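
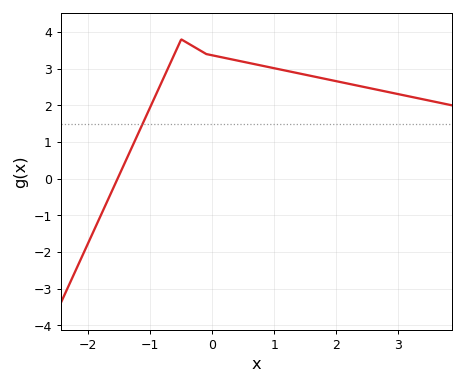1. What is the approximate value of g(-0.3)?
3.6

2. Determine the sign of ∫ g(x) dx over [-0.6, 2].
positive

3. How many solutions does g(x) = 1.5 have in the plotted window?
1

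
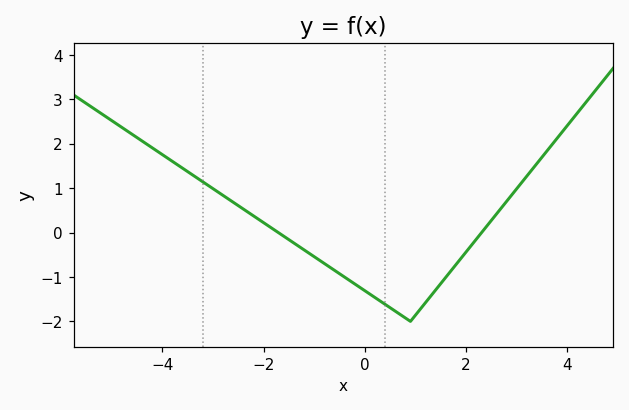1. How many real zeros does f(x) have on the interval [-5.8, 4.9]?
2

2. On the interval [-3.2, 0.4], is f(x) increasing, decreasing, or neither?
decreasing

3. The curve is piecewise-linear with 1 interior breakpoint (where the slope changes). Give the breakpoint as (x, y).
(0.9, -2)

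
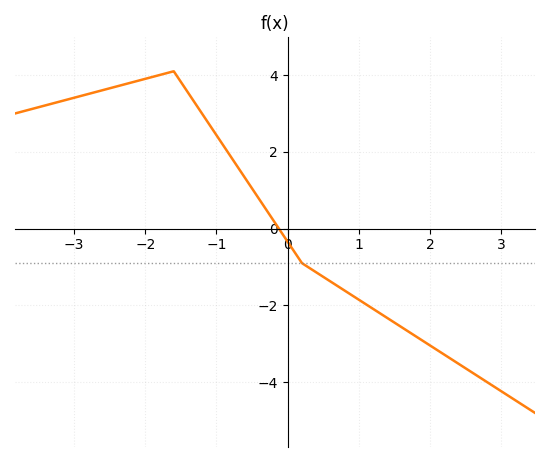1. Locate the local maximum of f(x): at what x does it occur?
-1.6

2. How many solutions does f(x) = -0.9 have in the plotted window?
1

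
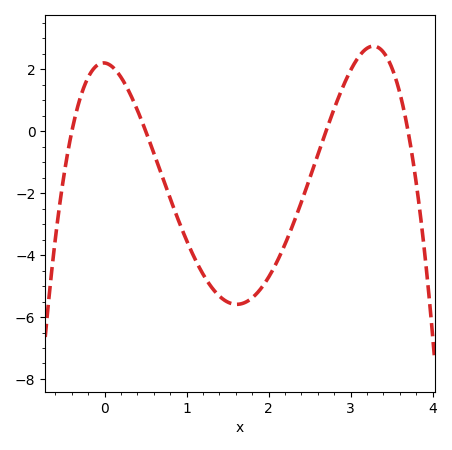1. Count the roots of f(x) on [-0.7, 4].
4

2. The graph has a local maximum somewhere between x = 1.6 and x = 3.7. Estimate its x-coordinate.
3.28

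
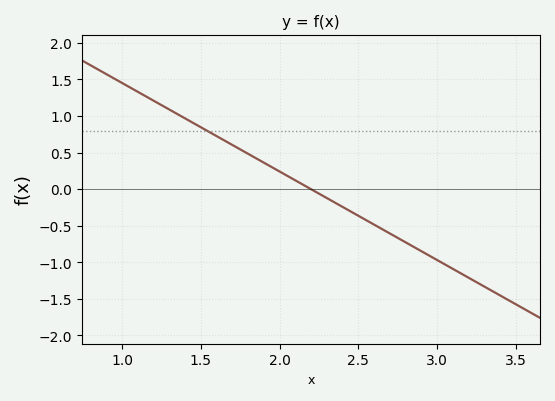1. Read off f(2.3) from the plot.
-0.121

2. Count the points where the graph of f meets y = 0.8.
1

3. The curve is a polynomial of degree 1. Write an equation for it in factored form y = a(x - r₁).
y = -1.21(x - 2.2)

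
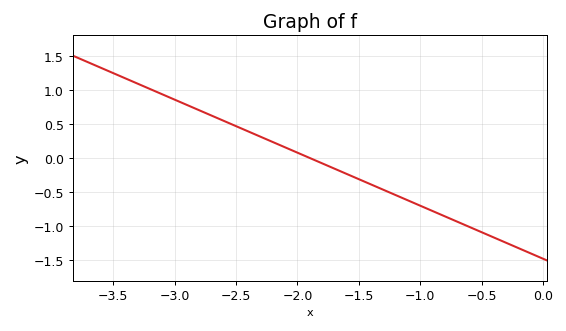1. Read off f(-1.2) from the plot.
-0.546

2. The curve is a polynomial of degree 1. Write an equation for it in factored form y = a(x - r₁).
y = -0.78(x + 1.9)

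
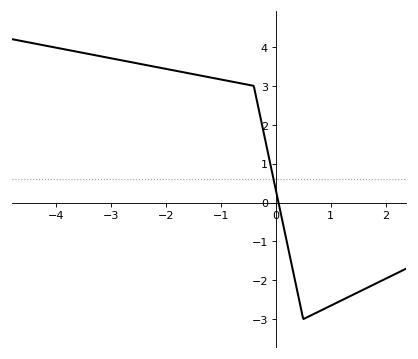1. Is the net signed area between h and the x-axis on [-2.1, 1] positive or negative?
positive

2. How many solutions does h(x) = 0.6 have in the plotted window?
1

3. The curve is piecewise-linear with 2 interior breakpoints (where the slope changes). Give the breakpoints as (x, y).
(-0.4, 3); (0.5, -3)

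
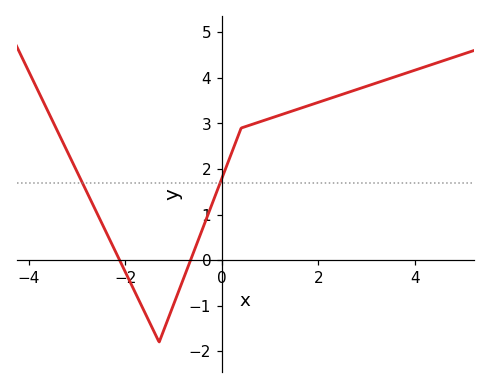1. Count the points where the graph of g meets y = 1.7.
2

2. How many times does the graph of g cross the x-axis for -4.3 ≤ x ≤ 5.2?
2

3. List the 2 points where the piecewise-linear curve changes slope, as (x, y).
(-1.3, -1.8); (0.4, 2.9)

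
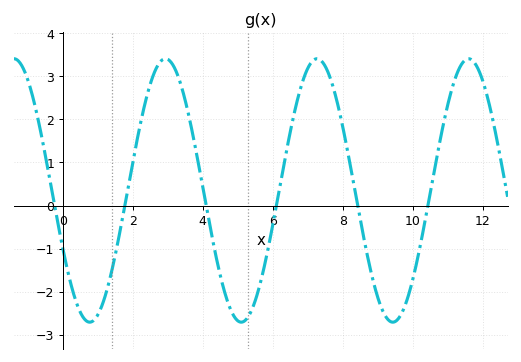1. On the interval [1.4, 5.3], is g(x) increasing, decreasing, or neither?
neither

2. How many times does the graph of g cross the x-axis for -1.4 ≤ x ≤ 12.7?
6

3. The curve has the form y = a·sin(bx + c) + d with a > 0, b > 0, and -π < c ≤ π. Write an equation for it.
y = 3.06sin(1.4x - 2.7) + 0.35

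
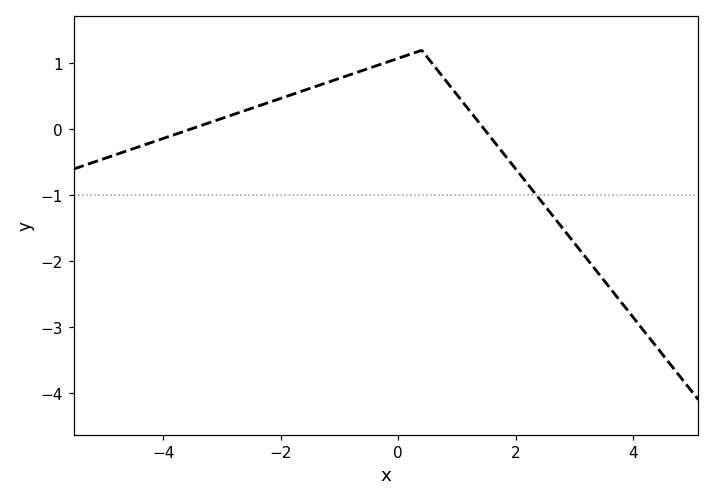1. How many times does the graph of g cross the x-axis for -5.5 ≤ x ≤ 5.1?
2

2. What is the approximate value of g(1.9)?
-0.487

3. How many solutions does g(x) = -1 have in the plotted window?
1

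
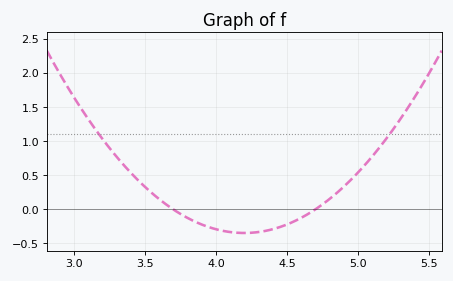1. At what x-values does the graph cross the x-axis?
3.7, 4.7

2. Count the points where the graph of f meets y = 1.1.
2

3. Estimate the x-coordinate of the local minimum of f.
4.2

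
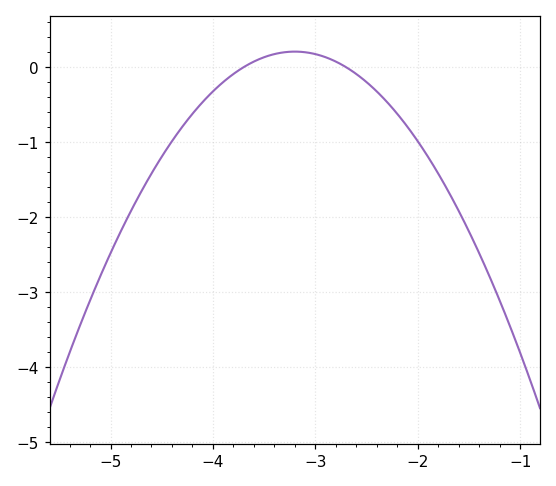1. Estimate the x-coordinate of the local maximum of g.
-3.2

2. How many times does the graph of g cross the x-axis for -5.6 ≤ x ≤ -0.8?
2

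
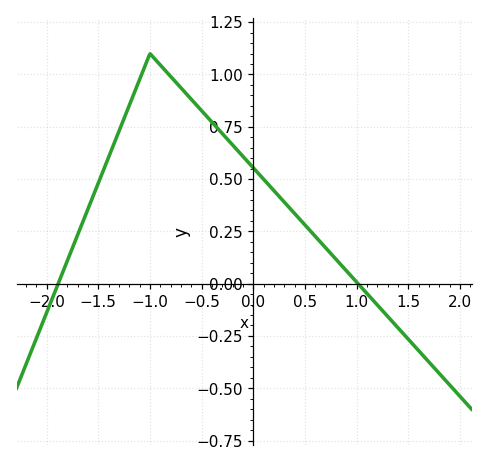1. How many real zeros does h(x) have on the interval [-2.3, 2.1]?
2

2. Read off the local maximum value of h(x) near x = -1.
1.1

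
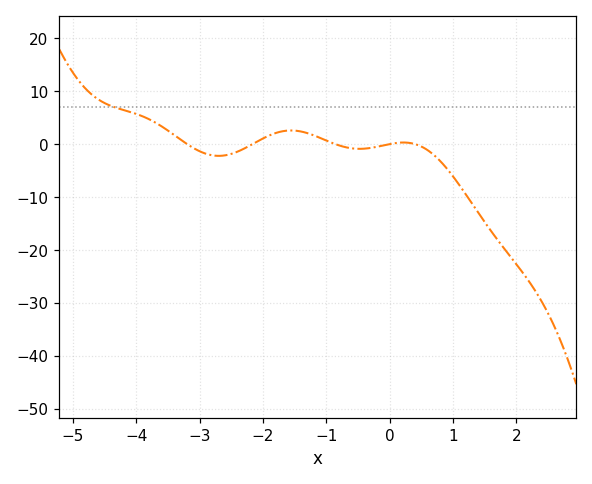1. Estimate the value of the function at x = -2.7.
-2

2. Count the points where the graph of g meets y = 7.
1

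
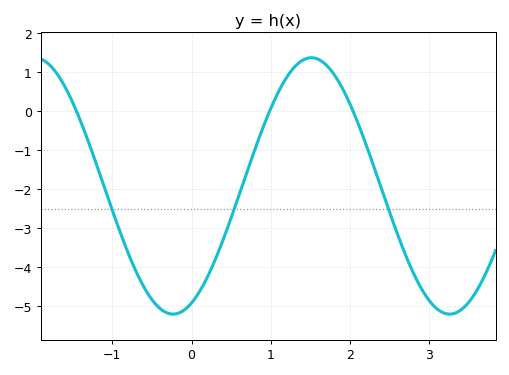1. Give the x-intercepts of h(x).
-1.5, 1, 2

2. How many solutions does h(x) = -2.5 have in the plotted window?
3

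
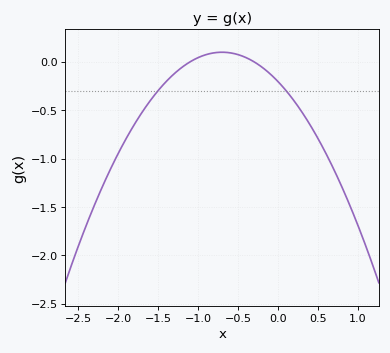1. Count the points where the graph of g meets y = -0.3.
2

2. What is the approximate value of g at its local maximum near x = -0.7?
0.099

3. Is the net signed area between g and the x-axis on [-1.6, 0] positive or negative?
negative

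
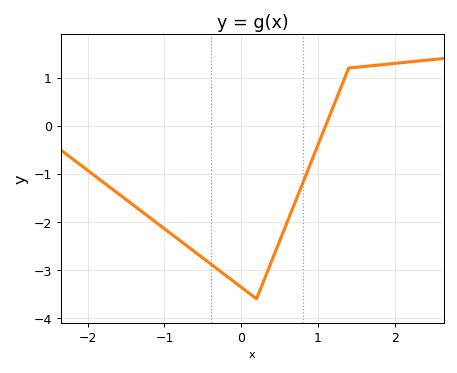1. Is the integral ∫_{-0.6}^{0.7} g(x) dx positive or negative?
negative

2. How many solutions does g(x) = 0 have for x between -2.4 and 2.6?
1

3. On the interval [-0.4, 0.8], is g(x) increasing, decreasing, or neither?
neither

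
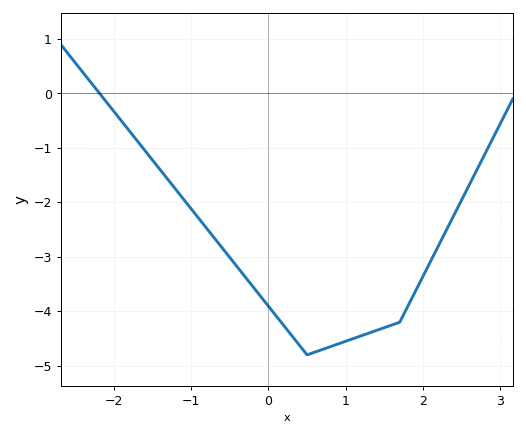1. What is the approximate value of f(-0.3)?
-3.4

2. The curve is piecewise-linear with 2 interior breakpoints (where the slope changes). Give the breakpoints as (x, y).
(0.5, -4.8); (1.7, -4.2)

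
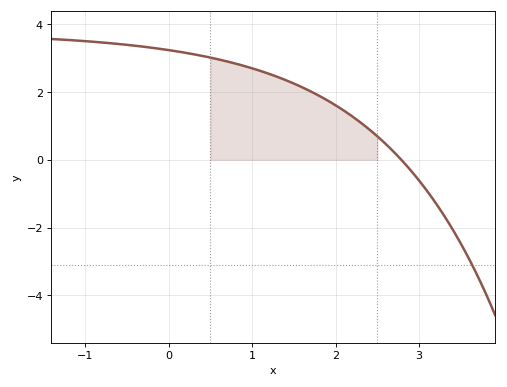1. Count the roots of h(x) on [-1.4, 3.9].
1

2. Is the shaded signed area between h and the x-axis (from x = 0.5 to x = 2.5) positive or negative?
positive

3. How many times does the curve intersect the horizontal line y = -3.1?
1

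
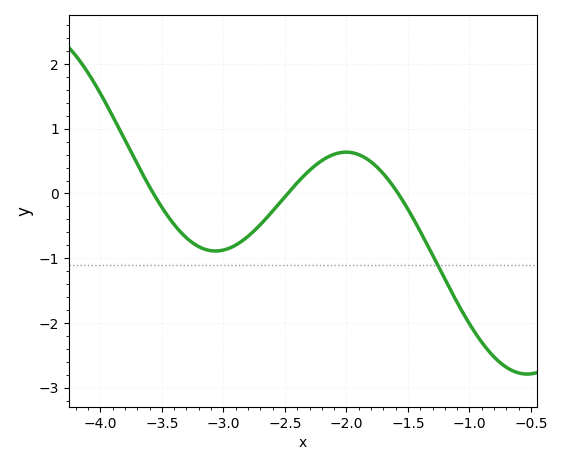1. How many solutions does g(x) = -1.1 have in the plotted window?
1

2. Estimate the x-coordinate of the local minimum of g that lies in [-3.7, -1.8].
-3.06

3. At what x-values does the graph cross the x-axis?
-3.57, -2.48, -1.58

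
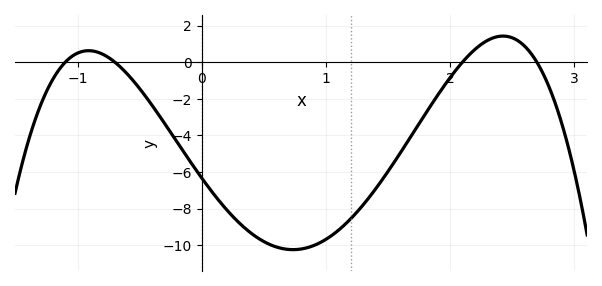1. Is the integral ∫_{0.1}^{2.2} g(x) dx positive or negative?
negative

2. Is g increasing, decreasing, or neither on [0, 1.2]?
neither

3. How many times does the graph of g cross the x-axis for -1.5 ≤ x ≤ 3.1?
4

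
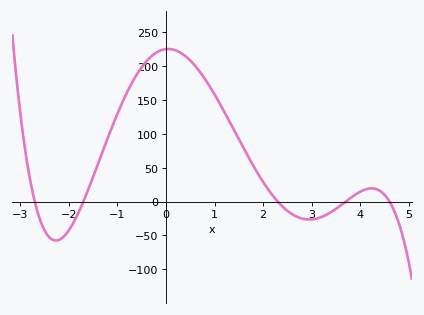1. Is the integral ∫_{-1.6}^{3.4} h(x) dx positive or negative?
positive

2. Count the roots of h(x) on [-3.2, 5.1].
5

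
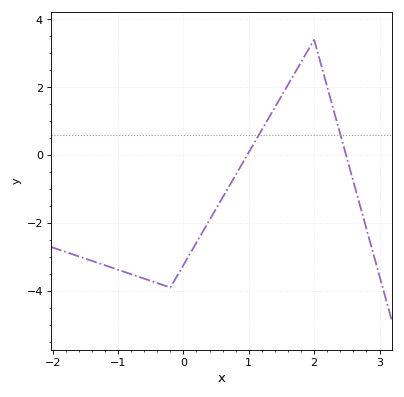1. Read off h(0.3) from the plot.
-2.24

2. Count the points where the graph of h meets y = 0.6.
2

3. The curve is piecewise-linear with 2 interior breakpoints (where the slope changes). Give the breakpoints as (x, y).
(-0.2, -3.9); (2, 3.4)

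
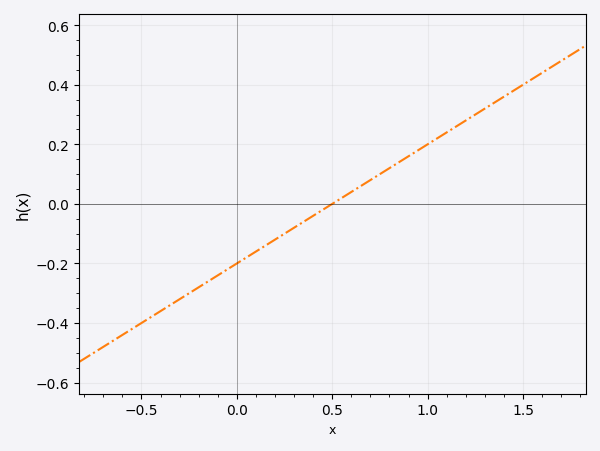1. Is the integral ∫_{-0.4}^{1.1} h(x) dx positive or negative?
negative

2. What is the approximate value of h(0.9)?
0.16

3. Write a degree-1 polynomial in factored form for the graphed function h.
y = 0.4(x - 0.5)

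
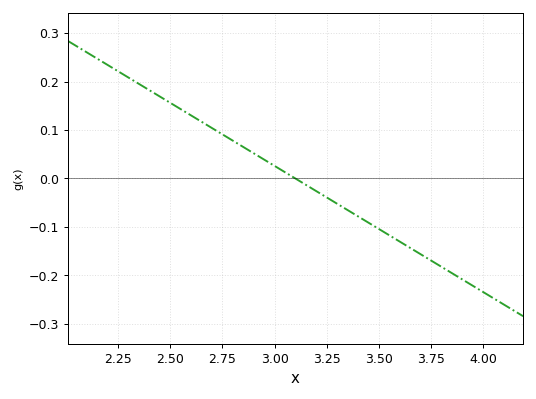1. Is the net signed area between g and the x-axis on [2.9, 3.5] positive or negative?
negative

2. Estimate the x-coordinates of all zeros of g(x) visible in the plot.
3.1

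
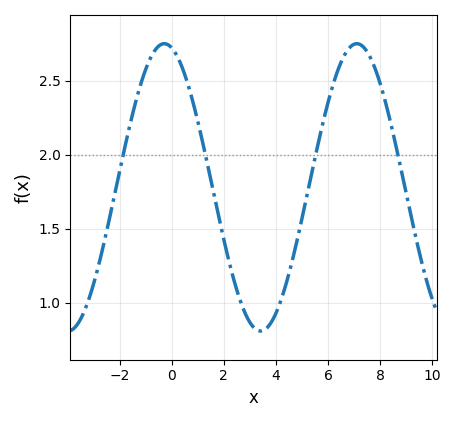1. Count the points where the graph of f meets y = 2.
4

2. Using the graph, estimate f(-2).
1.89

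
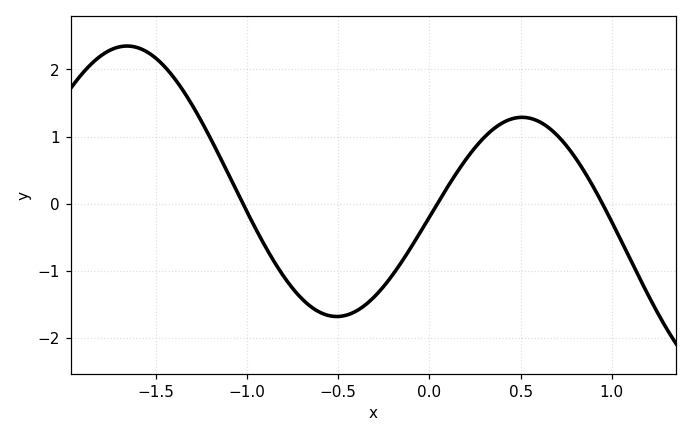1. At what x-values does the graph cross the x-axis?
-1.02, 0.043, 0.949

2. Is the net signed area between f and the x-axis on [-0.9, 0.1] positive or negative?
negative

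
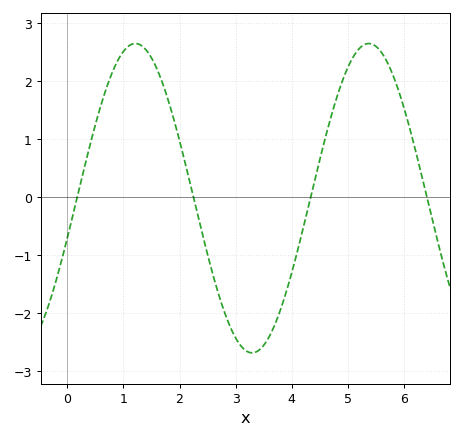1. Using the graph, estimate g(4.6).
1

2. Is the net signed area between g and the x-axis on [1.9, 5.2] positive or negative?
negative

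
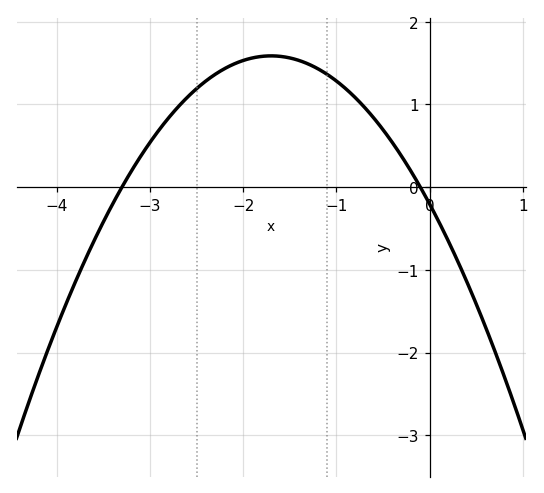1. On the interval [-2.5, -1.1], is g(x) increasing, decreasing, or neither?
neither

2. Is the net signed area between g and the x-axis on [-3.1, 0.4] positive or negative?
positive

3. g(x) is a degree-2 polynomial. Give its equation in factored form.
y = -0.62(x + 3.3)(x + 0.1)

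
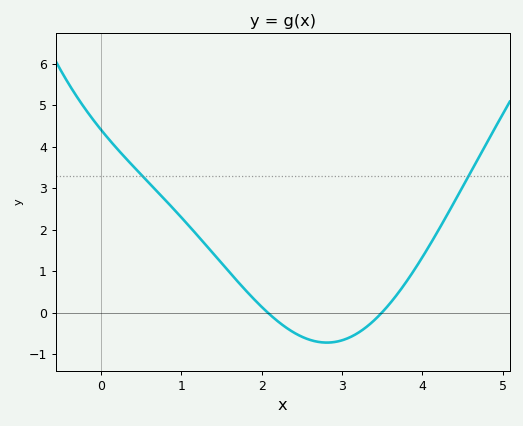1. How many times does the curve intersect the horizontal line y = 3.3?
2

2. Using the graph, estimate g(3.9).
1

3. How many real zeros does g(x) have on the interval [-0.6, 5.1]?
2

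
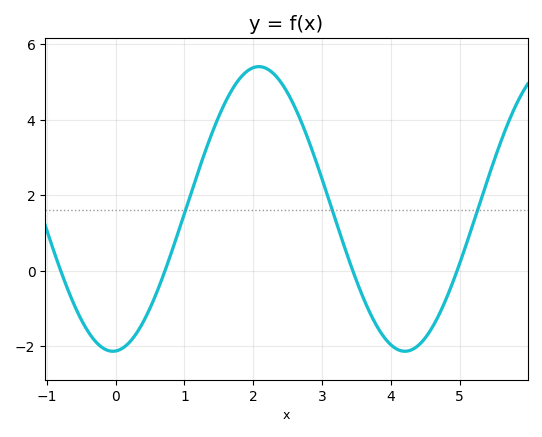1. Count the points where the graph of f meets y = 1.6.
3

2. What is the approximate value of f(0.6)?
-0.6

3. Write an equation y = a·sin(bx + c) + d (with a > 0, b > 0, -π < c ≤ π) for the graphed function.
y = 3.77sin(1.5x - 1.5) + 1.64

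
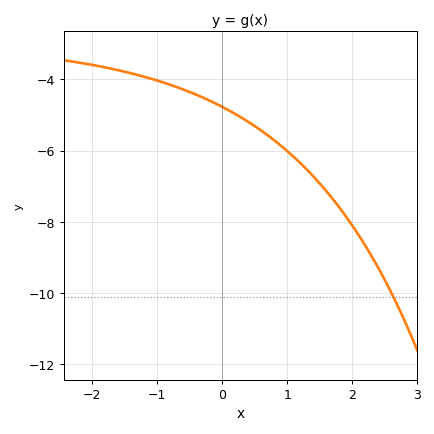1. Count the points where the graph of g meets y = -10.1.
1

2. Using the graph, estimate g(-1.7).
-3.8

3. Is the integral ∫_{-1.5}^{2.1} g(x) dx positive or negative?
negative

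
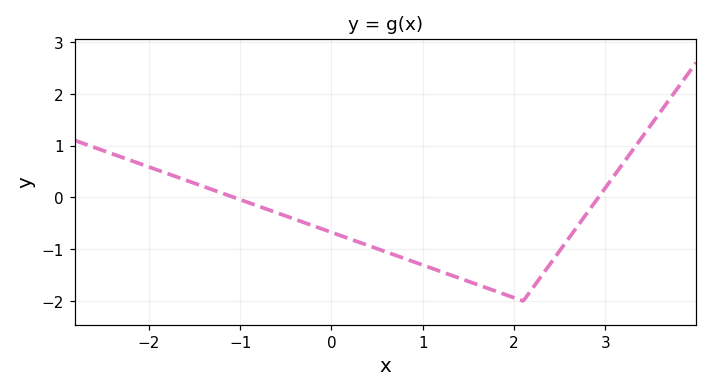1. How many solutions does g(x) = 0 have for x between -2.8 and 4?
2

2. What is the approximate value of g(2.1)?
-2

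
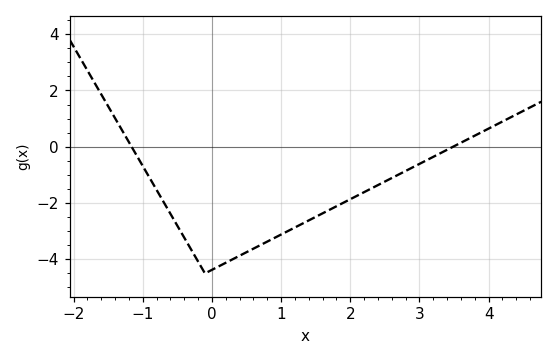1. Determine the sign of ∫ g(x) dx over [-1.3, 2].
negative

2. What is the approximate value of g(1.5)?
-2.49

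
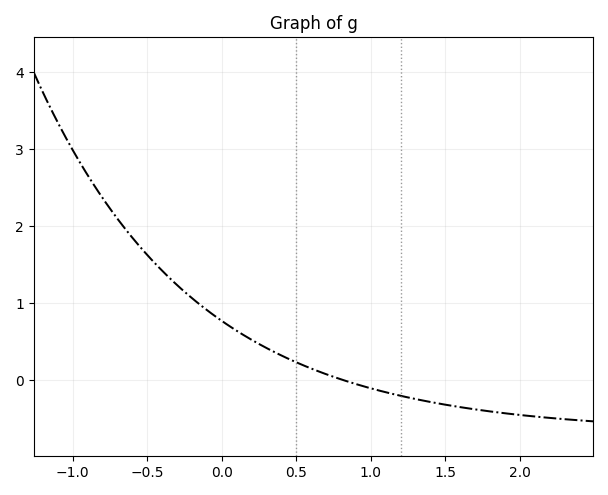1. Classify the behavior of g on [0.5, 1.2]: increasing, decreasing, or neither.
decreasing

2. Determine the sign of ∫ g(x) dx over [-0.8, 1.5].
positive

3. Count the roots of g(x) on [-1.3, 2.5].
1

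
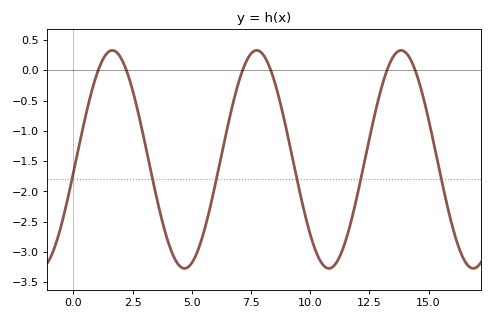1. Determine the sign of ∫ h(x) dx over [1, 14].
negative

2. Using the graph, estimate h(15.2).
-1.16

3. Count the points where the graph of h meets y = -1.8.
6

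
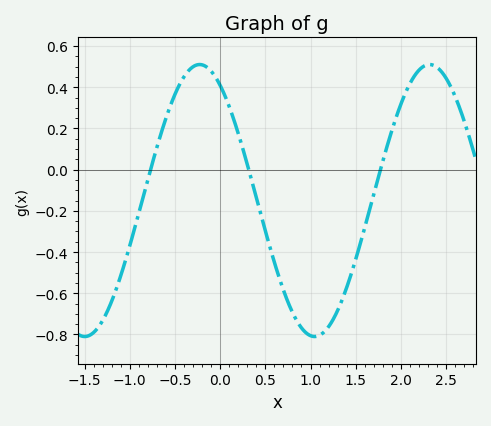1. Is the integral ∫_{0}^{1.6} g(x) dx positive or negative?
negative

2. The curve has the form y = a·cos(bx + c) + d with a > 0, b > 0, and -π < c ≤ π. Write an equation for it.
y = 0.66cos(2.5x + 0.56) - 0.15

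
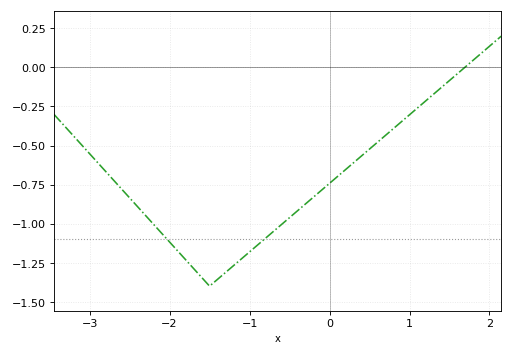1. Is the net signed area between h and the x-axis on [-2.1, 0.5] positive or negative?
negative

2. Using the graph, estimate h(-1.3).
-1.32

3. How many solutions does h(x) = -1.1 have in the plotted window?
2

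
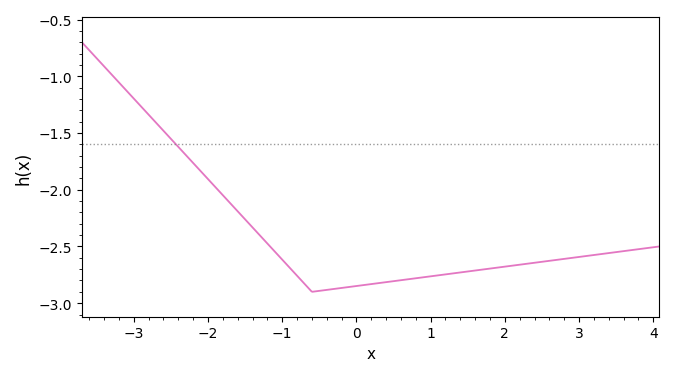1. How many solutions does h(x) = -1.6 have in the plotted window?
1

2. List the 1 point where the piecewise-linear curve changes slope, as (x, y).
(-0.6, -2.9)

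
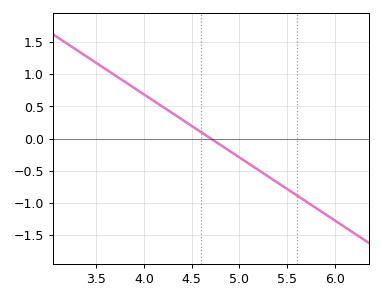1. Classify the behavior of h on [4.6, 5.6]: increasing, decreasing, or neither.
decreasing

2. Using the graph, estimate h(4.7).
0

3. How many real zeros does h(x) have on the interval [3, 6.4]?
1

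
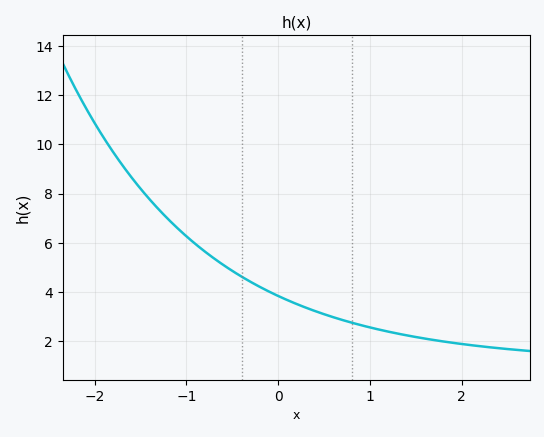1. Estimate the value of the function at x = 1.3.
2.31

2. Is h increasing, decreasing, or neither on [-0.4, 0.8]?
decreasing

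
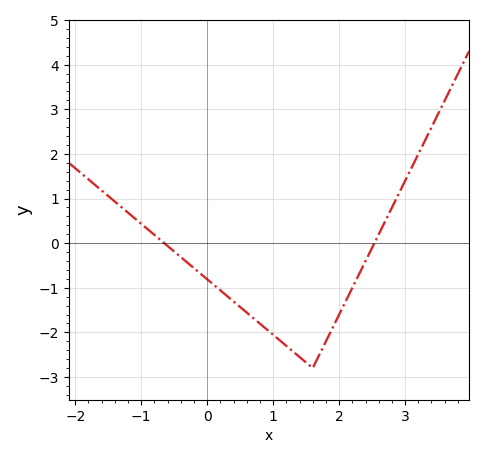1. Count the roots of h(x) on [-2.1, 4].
2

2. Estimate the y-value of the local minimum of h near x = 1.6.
-2.8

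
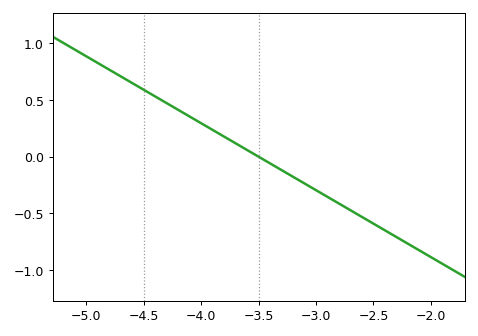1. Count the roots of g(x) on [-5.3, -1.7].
1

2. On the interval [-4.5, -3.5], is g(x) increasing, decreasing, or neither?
decreasing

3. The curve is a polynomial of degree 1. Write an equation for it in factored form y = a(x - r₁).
y = -0.59(x + 3.5)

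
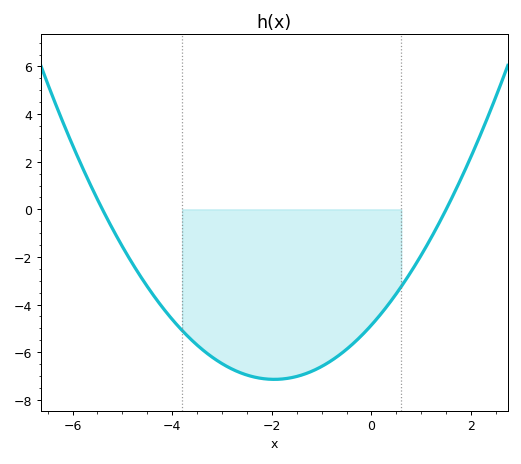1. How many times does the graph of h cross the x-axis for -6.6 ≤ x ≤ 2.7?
2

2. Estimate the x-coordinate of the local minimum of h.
-1.95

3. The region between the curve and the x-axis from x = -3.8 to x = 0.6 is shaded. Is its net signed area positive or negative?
negative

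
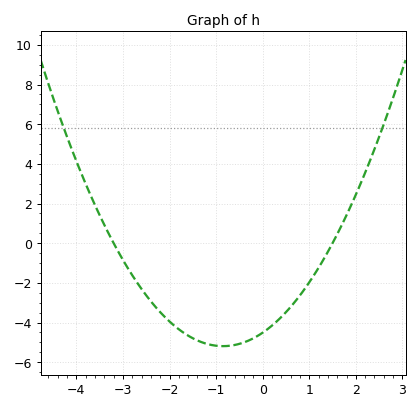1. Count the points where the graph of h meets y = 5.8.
2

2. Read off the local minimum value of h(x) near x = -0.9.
-5.19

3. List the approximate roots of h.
-3.2, 1.5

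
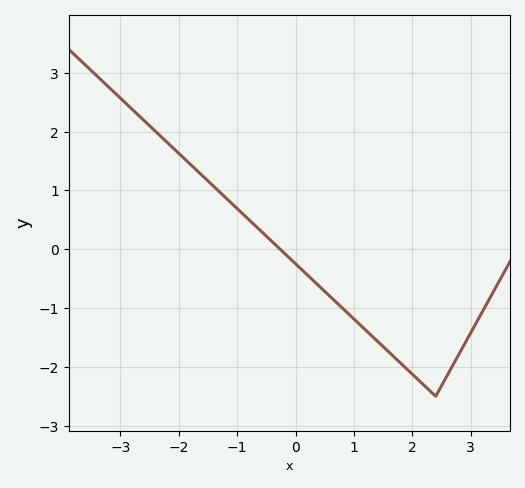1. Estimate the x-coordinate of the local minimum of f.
2.4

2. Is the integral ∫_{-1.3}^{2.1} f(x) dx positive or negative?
negative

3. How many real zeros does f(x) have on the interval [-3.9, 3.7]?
1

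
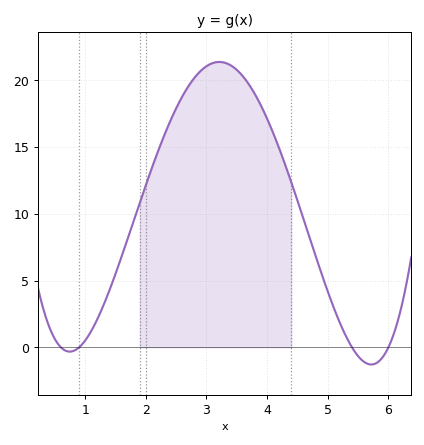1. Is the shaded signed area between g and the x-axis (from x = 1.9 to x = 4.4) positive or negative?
positive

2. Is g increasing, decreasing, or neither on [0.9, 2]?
increasing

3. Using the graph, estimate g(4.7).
8.22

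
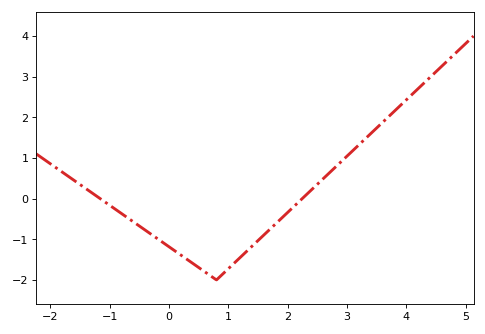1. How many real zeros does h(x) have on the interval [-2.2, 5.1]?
2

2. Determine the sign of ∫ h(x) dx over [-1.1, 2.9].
negative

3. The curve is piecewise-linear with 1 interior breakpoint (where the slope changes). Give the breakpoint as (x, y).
(0.8, -2)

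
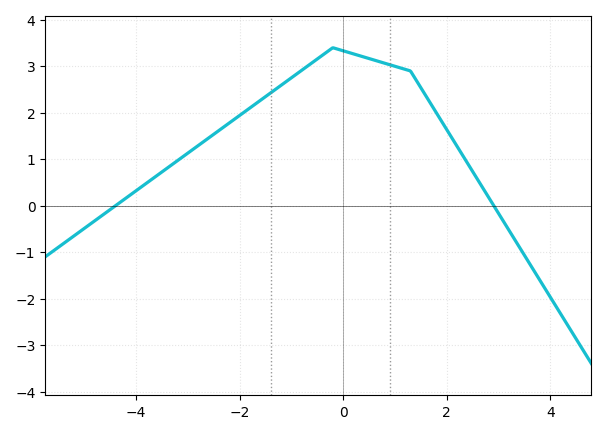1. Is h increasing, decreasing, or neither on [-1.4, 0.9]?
neither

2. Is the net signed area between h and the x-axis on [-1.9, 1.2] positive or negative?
positive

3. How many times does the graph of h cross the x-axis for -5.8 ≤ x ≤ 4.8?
2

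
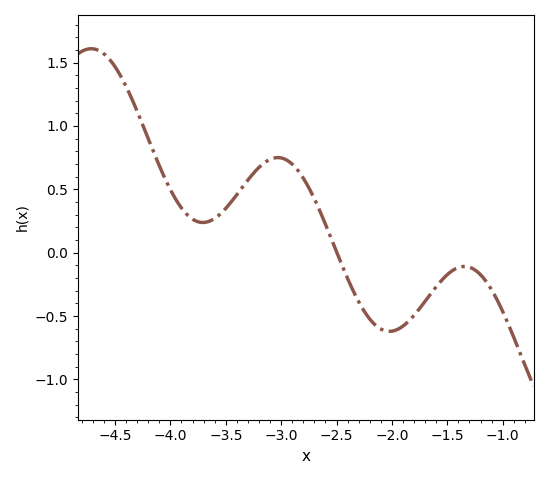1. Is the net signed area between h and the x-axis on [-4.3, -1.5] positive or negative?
positive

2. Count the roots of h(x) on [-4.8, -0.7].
1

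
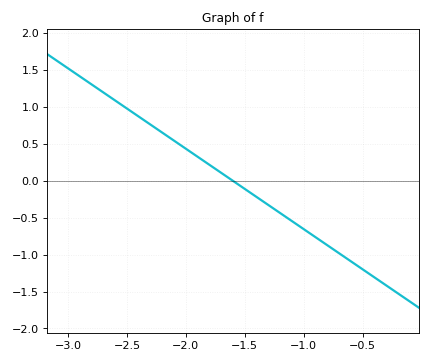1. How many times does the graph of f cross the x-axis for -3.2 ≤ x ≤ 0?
1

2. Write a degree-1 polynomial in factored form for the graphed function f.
y = -1.09(x + 1.6)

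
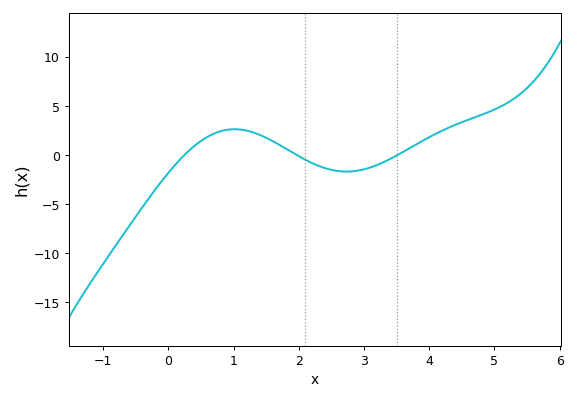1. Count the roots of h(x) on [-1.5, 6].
3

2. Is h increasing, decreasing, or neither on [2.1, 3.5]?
neither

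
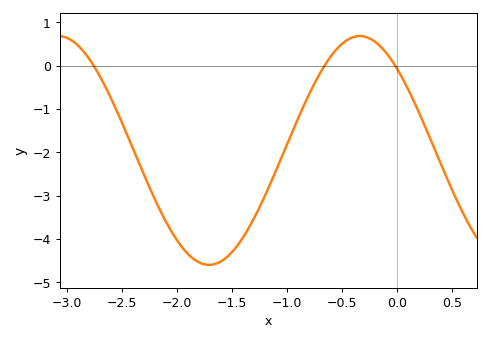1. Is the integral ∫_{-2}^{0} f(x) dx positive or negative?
negative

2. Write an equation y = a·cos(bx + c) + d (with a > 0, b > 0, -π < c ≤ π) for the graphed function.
y = 2.64cos(2.3x + 0.77) - 1.96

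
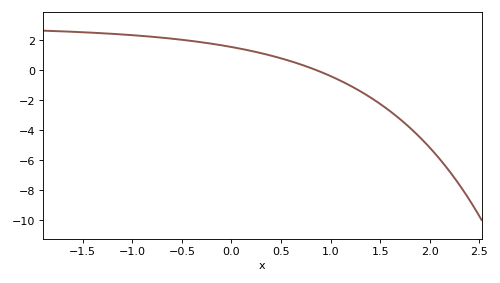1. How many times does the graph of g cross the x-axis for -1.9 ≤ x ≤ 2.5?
1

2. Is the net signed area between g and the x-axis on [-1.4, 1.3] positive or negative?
positive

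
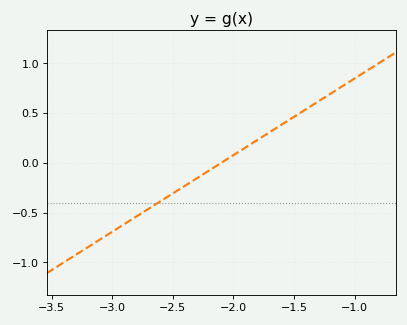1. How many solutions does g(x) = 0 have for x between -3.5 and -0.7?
1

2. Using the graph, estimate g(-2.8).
-0.55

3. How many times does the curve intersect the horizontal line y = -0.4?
1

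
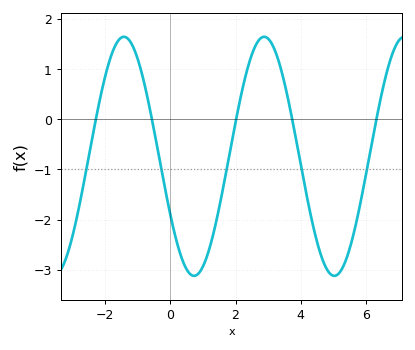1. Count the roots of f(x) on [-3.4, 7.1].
5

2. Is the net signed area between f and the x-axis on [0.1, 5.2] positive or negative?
negative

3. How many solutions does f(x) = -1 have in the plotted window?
5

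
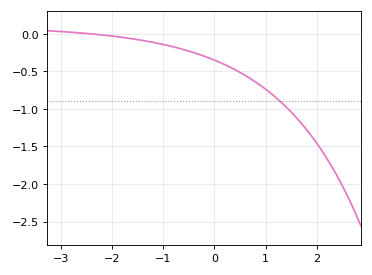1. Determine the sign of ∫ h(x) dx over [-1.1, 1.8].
negative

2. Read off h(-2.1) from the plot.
0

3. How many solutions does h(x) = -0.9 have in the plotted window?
1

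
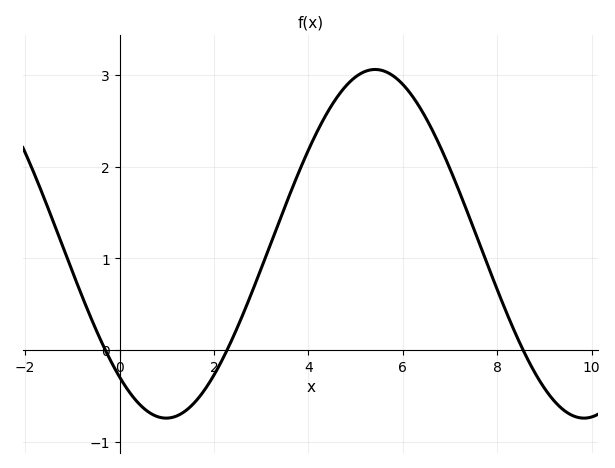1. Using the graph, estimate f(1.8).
-0.432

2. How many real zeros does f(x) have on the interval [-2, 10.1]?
3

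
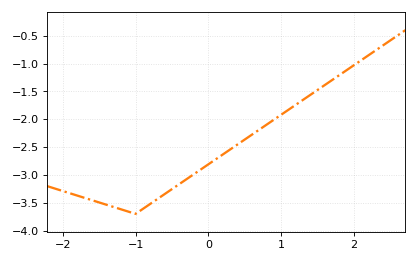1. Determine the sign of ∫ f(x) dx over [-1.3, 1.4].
negative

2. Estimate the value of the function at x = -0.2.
-2.99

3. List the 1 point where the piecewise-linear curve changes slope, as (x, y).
(-1, -3.7)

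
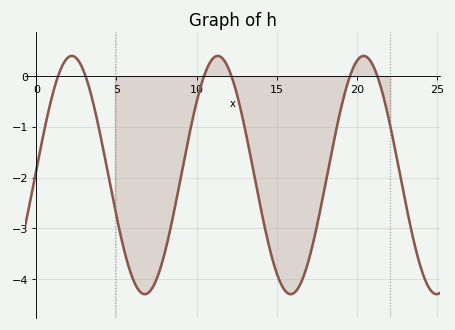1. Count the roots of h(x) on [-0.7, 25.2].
6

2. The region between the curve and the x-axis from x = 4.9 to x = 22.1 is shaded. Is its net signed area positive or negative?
negative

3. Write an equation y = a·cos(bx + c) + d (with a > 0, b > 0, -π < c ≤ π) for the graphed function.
y = 2.35cos(0.69x - 1.5) - 1.95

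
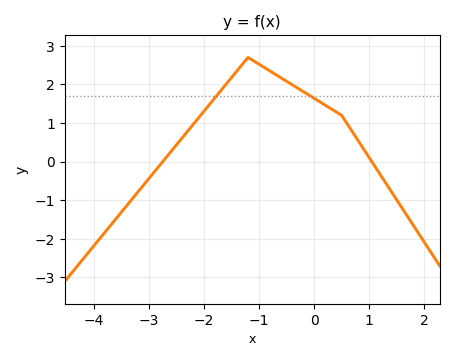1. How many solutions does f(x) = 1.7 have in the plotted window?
2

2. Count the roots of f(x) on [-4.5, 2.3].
2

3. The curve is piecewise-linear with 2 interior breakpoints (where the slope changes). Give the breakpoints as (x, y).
(-1.2, 2.7); (0.5, 1.2)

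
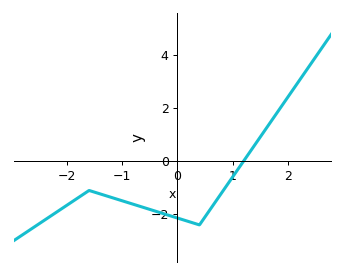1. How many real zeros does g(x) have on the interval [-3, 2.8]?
1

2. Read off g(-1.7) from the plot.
-1.2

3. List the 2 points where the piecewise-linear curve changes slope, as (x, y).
(-1.6, -1.1); (0.4, -2.4)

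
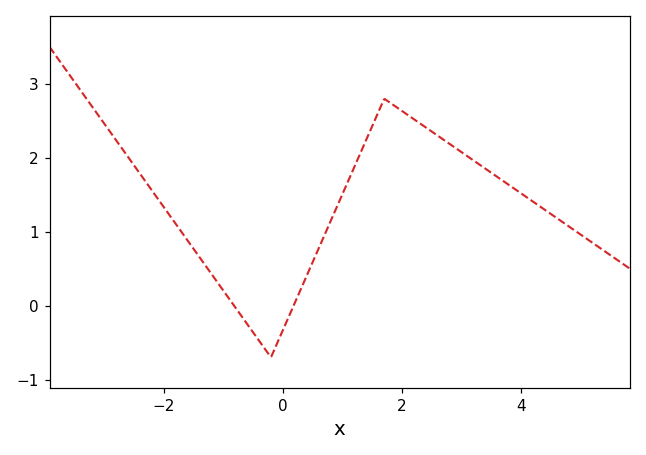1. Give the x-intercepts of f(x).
-0.8, 0.2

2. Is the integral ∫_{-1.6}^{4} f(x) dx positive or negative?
positive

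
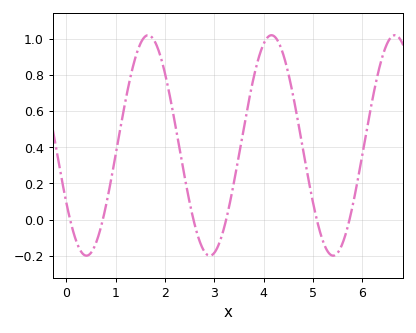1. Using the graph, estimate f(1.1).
0.513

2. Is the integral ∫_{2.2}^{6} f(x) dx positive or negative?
positive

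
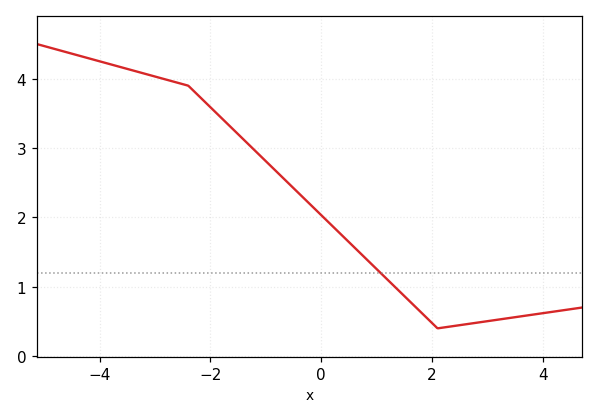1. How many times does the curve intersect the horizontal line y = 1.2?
1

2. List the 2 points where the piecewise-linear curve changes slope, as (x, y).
(-2.4, 3.9); (2.1, 0.4)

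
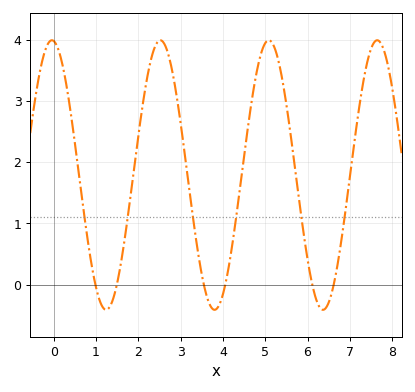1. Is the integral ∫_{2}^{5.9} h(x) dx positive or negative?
positive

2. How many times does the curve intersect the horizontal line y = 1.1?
6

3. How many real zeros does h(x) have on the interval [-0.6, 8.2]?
6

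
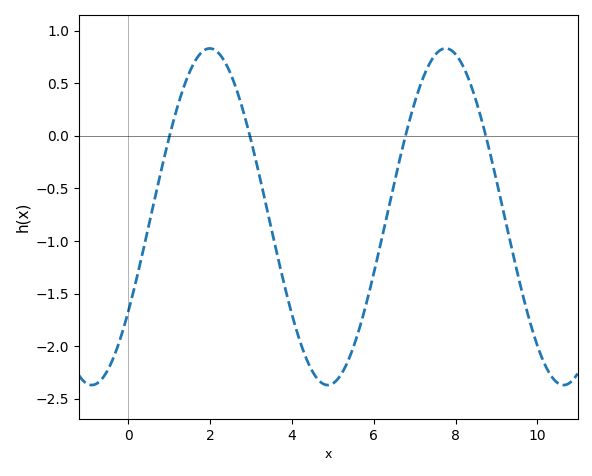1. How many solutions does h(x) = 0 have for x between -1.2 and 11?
4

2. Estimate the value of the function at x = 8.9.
-0.26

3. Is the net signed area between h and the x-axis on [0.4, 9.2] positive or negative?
negative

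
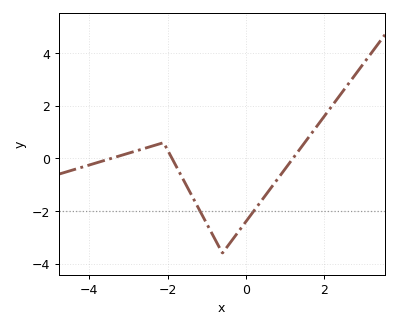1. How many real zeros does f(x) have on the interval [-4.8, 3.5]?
3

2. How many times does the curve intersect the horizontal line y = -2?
2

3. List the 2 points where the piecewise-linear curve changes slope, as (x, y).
(-2.1, 0.6); (-0.6, -3.6)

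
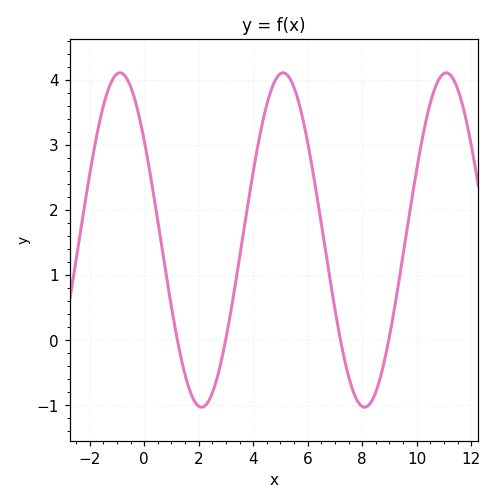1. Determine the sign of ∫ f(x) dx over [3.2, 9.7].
positive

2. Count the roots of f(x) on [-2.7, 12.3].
4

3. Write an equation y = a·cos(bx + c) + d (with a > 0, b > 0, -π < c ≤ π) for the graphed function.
y = 2.57cos(1.1x + 0.93) + 1.54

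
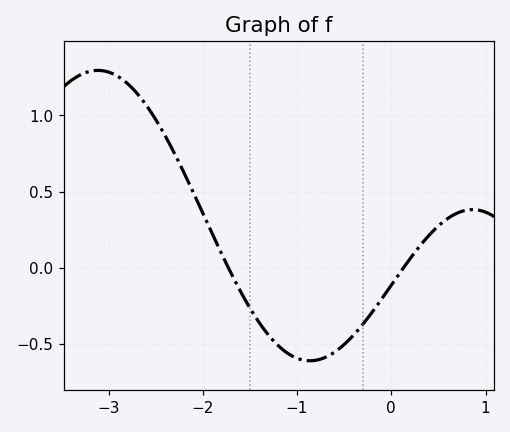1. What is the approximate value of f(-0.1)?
-0.204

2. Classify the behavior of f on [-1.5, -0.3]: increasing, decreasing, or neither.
neither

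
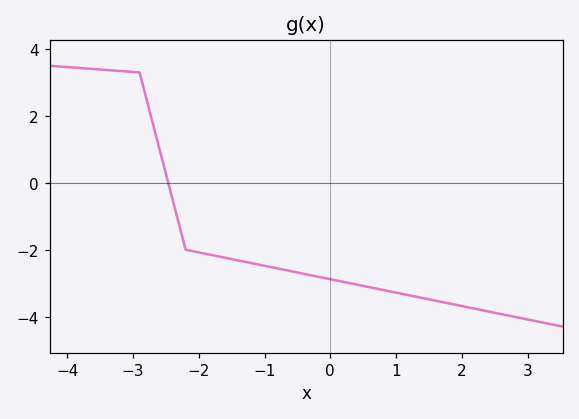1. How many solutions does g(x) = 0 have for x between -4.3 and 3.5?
1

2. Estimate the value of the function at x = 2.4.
-3.85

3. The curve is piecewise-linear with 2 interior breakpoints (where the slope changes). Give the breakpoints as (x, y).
(-2.9, 3.3); (-2.2, -2)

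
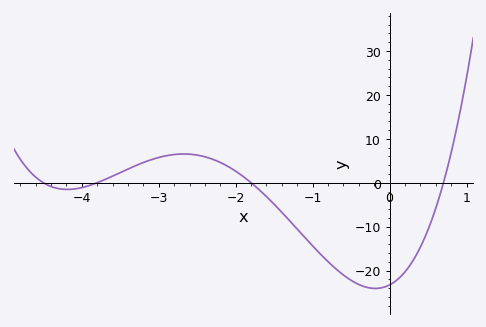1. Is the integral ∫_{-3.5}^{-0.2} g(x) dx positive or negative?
negative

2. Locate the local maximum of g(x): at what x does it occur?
-2.7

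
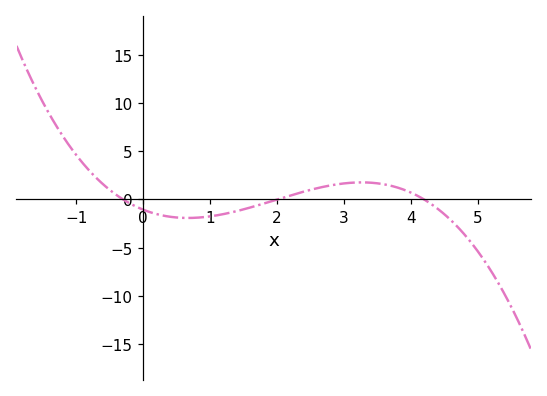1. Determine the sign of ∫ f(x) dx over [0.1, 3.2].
negative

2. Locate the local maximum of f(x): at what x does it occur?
3.2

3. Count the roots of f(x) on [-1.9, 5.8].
3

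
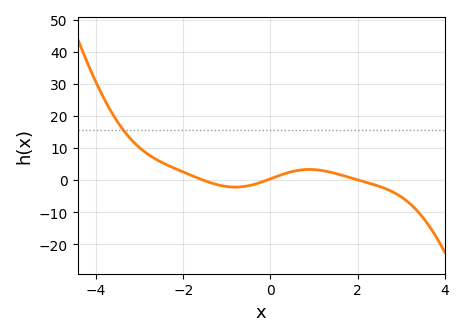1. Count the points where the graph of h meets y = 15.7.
1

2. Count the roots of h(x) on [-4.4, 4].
3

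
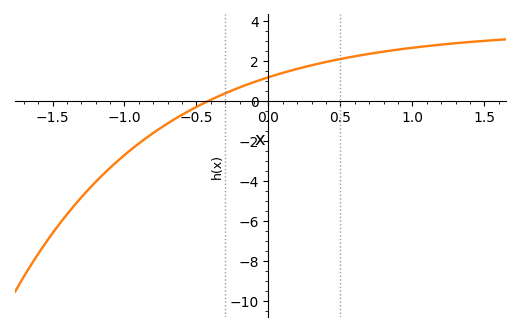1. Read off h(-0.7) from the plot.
-1.2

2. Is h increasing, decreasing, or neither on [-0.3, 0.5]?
increasing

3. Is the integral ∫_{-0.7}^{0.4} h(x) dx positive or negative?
positive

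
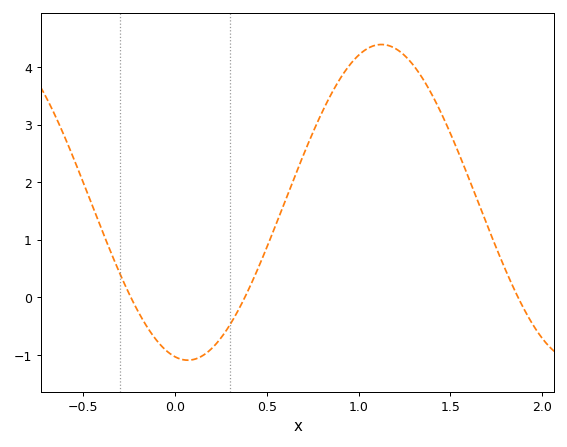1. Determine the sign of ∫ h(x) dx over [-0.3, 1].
positive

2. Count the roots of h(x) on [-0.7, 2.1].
3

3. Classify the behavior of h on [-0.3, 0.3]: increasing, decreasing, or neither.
neither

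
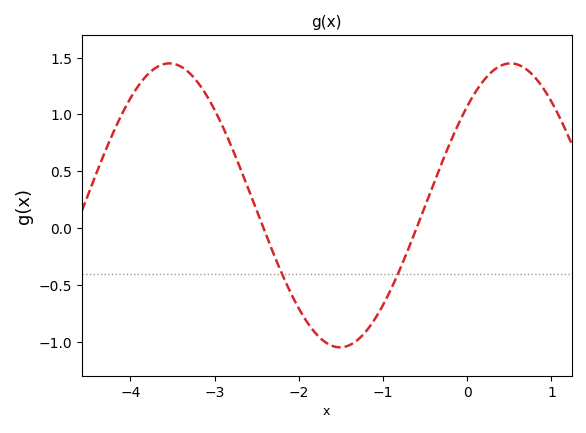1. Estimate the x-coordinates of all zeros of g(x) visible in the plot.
-2.4, -0.6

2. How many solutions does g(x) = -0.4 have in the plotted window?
2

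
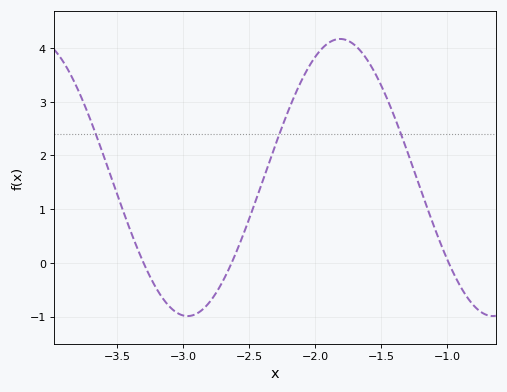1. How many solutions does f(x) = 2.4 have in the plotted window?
3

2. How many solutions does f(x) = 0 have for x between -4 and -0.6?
3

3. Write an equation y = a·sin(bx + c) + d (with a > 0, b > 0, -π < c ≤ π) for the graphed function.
y = 2.58sin(2.7x + 0.21) + 1.59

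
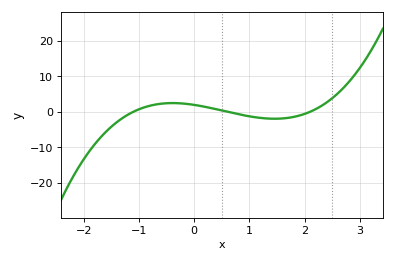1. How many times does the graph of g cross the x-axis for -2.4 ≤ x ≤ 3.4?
3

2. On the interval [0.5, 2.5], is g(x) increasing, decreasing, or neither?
neither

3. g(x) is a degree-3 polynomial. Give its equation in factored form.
y = 1.4(x + 1.1)(x - 0.6)(x - 2.1)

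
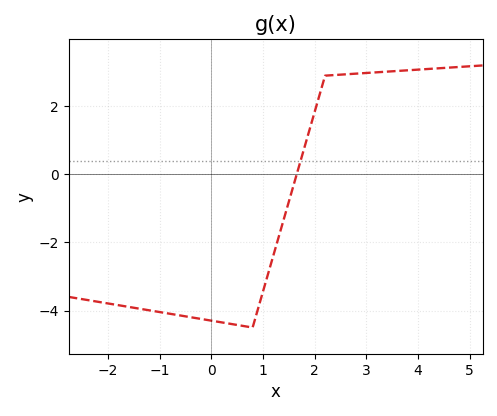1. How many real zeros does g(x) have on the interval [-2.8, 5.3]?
1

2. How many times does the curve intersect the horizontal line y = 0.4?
1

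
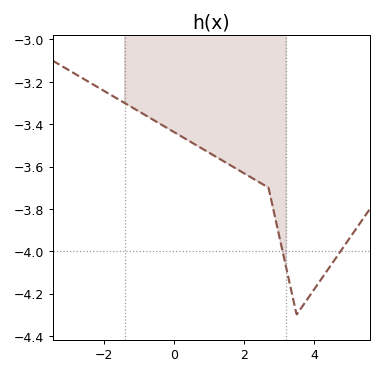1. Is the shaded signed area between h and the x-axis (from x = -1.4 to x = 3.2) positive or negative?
negative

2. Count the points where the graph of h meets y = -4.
2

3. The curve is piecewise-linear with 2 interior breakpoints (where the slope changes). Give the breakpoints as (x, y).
(2.7, -3.7); (3.5, -4.3)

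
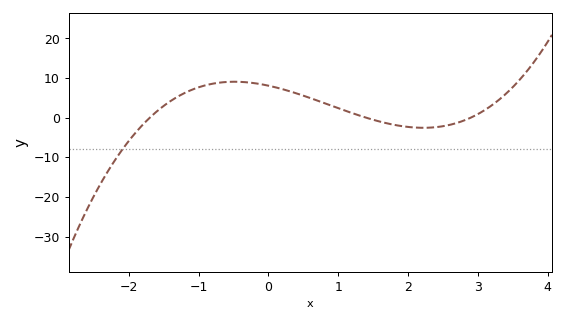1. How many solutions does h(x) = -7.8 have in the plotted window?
1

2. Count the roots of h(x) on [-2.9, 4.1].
3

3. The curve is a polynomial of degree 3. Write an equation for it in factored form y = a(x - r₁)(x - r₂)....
y = 1.17(x + 1.7)(x - 1.4)(x - 2.9)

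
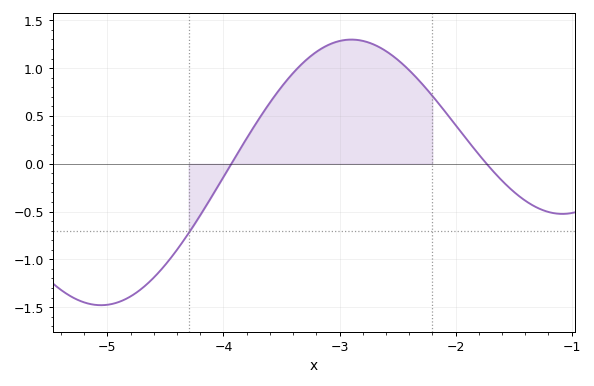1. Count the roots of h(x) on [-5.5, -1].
2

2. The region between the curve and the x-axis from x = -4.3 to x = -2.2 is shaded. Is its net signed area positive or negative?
positive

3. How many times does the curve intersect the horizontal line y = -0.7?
1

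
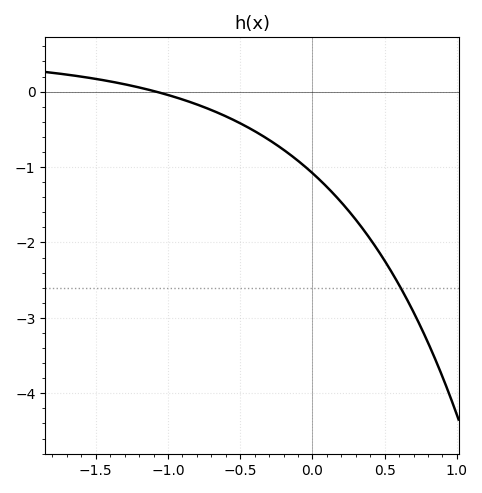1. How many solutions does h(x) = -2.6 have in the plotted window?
1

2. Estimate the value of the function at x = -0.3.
-0.64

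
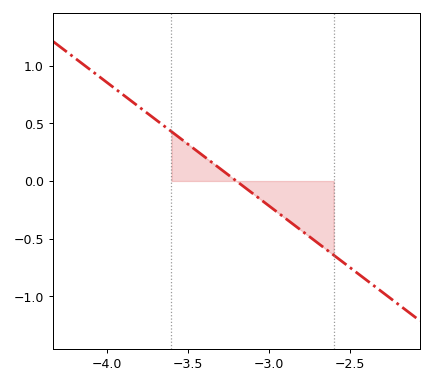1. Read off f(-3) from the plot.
-0.2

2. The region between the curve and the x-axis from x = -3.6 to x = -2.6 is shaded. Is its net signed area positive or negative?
negative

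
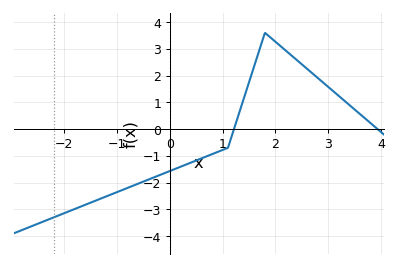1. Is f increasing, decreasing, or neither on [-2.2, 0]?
increasing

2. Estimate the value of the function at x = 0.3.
-1.3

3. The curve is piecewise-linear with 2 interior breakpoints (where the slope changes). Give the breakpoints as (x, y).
(1.1, -0.7); (1.8, 3.6)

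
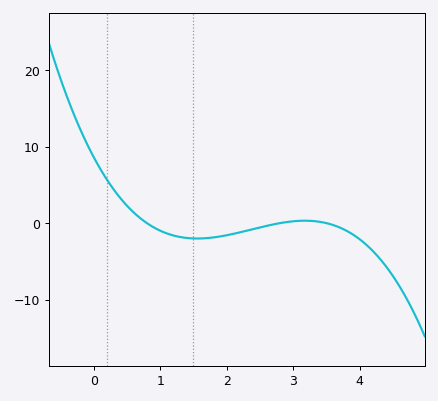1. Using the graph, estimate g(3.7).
-0.574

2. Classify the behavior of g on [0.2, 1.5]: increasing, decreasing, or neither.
decreasing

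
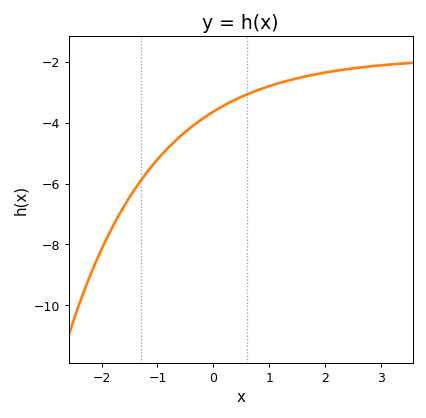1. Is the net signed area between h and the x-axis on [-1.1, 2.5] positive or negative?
negative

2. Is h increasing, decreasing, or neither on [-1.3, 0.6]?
increasing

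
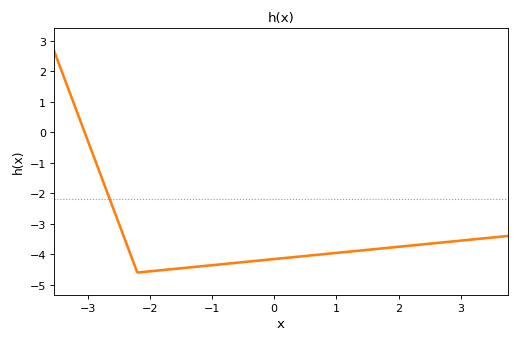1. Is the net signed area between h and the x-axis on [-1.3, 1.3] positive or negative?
negative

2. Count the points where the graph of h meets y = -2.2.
1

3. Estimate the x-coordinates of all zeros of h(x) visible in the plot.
-3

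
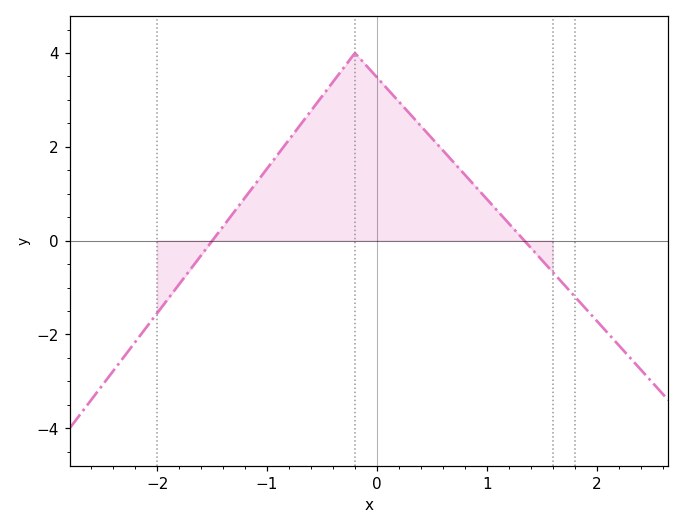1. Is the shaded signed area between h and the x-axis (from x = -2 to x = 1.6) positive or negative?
positive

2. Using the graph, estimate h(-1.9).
-1.2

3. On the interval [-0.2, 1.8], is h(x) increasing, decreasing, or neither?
decreasing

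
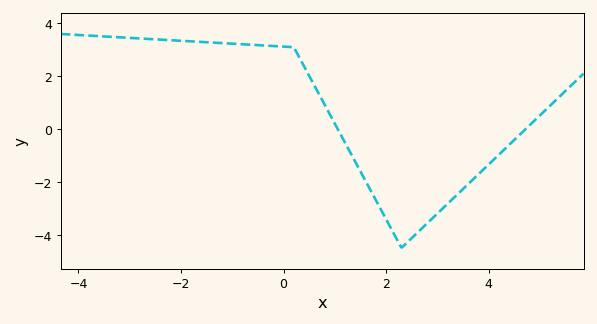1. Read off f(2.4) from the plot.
-4.4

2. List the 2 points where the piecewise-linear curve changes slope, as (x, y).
(0.2, 3.1); (2.3, -4.5)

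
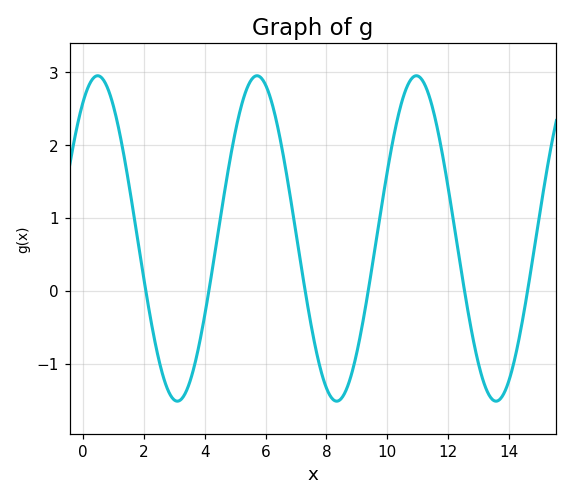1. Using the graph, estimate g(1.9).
0.436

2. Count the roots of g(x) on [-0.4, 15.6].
6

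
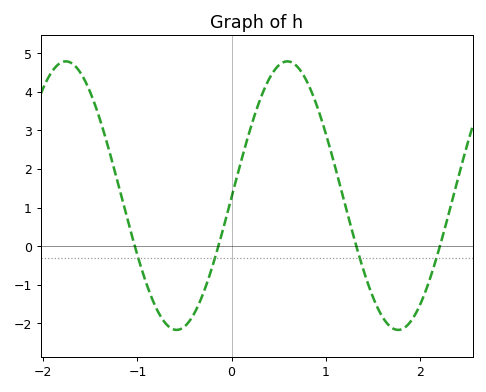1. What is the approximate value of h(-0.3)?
-1.21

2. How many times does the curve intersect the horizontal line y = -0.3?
4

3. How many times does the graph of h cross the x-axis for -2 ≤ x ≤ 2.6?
4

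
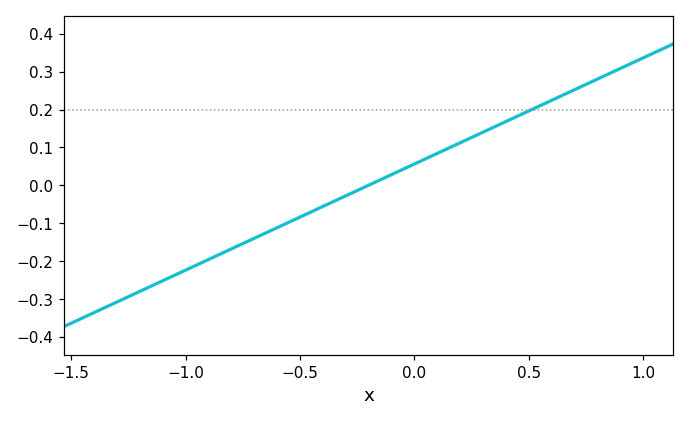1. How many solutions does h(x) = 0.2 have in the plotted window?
1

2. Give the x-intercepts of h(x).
-0.2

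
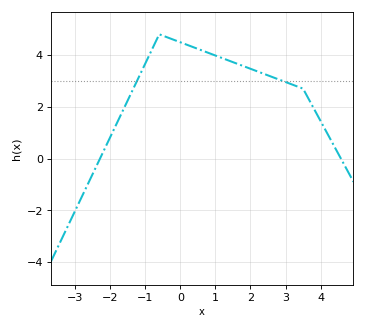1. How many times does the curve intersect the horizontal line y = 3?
2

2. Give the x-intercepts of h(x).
-2.29, 4.58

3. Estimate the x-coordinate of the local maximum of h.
-0.599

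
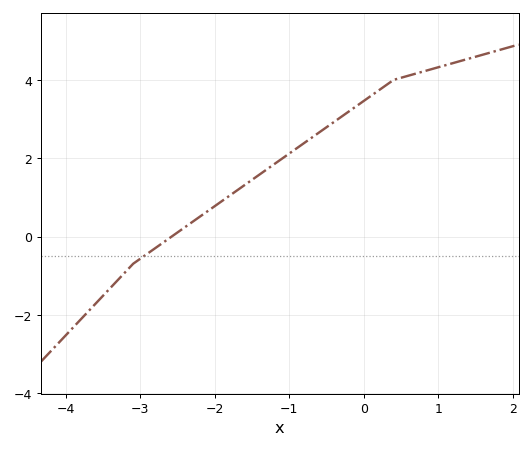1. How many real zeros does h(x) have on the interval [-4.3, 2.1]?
1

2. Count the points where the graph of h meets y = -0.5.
1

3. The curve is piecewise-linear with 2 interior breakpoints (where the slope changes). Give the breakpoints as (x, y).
(-3.1, -0.7); (0.4, 4)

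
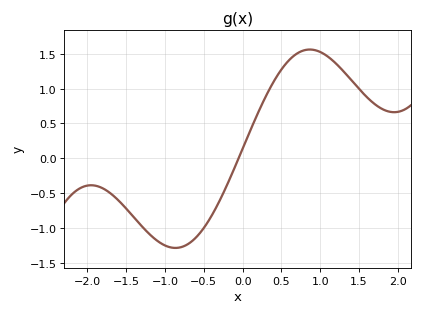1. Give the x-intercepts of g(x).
-0.1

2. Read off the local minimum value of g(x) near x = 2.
0.65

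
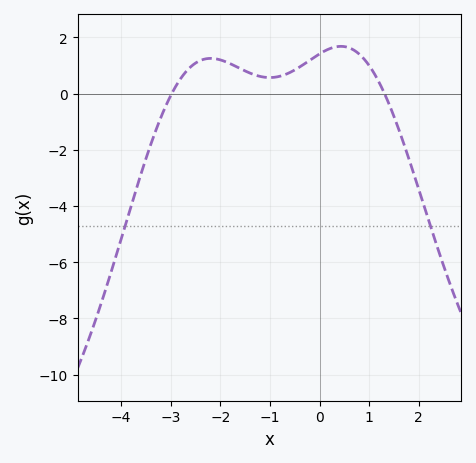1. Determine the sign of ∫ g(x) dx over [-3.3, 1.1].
positive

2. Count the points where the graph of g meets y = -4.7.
2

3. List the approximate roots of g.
-2.98, 1.31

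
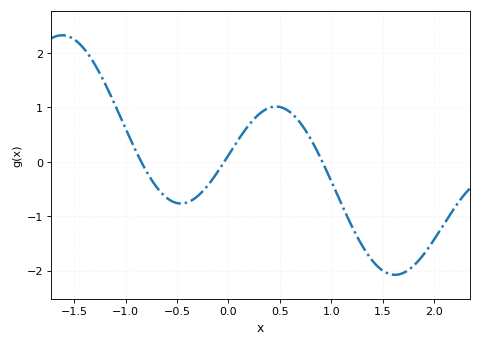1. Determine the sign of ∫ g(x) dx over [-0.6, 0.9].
positive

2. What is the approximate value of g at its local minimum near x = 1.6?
-2.1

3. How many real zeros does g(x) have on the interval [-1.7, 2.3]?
3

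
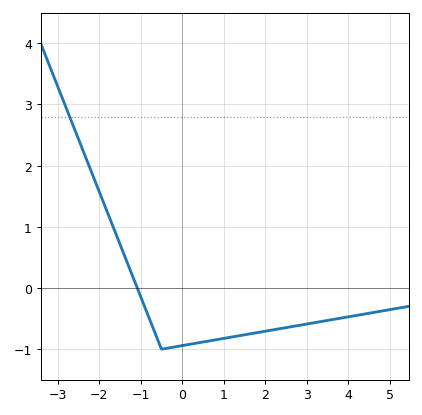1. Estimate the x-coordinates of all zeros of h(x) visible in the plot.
-1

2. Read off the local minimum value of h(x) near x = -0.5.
-1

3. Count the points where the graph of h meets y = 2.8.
1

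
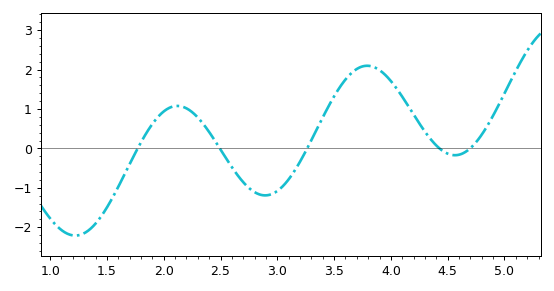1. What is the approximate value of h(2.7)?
-0.856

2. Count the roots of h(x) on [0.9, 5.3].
5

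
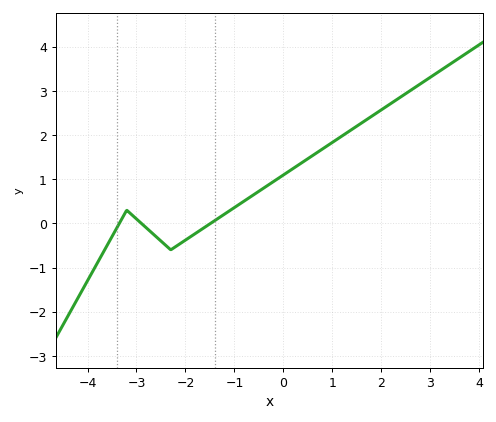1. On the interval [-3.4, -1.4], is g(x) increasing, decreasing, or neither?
neither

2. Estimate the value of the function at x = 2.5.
2.9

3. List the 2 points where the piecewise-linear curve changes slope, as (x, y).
(-3.2, 0.3); (-2.3, -0.6)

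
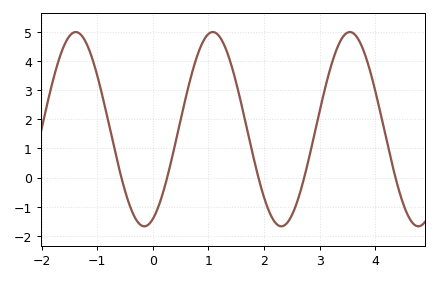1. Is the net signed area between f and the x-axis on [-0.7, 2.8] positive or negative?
positive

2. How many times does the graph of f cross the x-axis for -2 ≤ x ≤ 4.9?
5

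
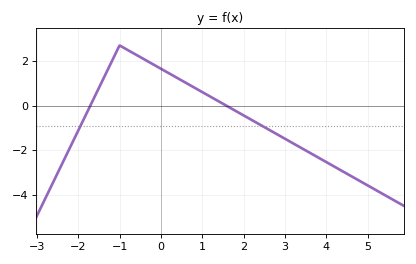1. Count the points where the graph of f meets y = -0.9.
2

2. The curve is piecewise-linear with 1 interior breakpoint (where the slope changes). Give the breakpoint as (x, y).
(-1, 2.7)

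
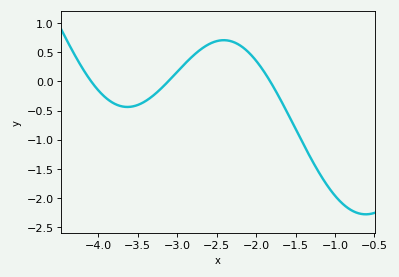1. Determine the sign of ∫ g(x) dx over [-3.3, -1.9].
positive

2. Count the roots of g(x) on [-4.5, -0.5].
3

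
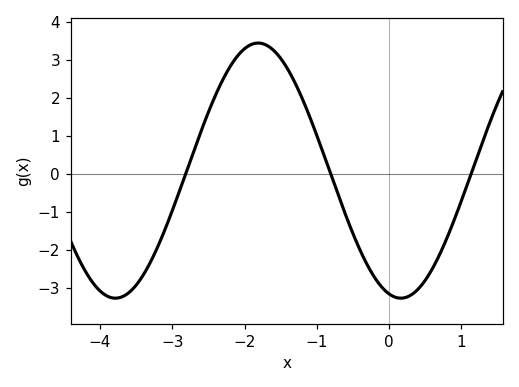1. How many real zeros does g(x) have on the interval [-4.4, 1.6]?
3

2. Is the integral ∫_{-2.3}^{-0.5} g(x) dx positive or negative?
positive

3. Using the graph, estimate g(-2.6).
1.1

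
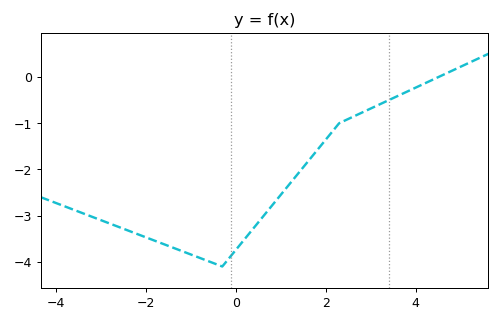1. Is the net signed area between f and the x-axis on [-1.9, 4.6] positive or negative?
negative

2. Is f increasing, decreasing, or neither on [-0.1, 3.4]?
increasing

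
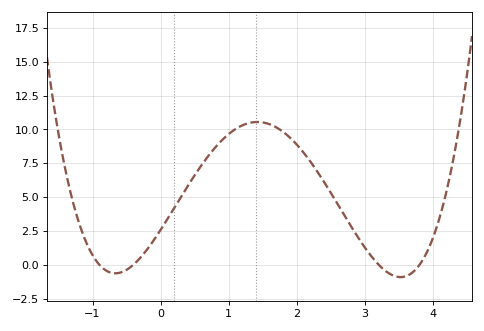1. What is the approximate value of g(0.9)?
9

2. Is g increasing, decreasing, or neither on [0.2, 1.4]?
increasing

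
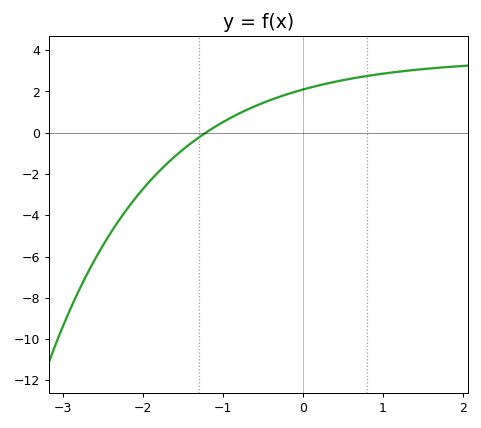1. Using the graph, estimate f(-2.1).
-3.21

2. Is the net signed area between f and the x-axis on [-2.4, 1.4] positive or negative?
positive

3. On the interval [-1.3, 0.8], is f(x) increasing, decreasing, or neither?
increasing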